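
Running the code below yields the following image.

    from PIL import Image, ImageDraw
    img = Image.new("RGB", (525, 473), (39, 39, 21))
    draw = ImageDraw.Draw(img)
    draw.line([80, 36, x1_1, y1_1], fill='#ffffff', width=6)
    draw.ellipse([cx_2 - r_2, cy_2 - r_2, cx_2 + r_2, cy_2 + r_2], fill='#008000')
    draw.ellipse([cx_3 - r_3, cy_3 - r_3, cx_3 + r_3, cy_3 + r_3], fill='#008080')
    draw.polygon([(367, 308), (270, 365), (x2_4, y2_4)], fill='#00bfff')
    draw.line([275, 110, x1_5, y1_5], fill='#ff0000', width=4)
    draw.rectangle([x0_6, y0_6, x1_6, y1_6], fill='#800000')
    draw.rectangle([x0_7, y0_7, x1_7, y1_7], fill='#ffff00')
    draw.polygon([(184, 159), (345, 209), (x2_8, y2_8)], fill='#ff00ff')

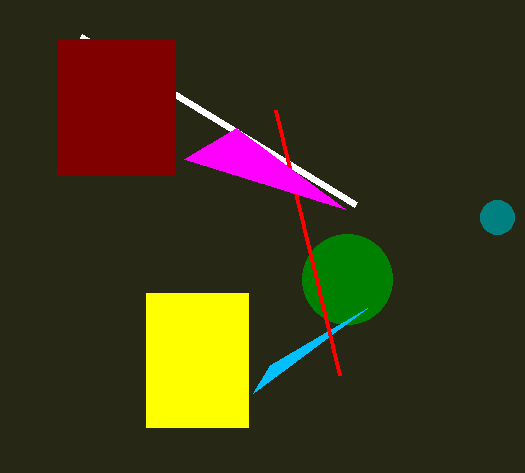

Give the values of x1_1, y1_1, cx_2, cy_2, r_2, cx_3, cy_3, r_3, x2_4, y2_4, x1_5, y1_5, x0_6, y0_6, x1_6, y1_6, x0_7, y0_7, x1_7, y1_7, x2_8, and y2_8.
x1_1 = 355; y1_1 = 204; cx_2 = 347; cy_2 = 279; r_2 = 45; cx_3 = 497; cy_3 = 217; r_3 = 17; x2_4 = 253; y2_4 = 393; x1_5 = 339; y1_5 = 375; x0_6 = 58; y0_6 = 39; x1_6 = 175; y1_6 = 174; x0_7 = 146; y0_7 = 293; x1_7 = 248; y1_7 = 427; x2_8 = 236; y2_8 = 128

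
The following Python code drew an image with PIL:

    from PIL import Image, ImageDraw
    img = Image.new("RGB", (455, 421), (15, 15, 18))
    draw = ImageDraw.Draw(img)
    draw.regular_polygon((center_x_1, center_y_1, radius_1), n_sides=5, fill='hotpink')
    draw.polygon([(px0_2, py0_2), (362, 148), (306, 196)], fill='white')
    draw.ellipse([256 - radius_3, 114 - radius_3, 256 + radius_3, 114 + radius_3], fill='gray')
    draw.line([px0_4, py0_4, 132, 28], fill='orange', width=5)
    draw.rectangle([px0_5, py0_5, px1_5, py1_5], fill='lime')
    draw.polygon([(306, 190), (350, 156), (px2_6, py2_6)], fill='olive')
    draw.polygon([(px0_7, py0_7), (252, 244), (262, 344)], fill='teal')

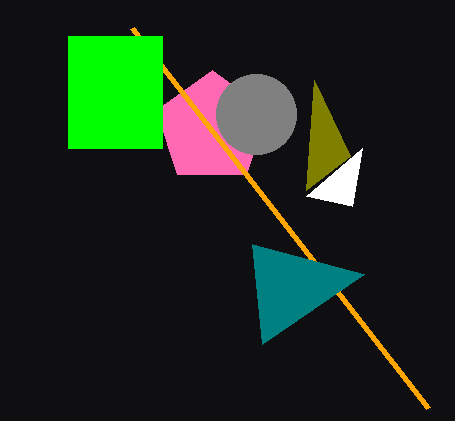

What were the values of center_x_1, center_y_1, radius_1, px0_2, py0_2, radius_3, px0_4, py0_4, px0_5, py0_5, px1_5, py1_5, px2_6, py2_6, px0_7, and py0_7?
center_x_1 = 212
center_y_1 = 128
radius_1 = 58
px0_2 = 352
py0_2 = 206
radius_3 = 40
px0_4 = 428
py0_4 = 408
px0_5 = 68
py0_5 = 36
px1_5 = 162
py1_5 = 148
px2_6 = 314
py2_6 = 80
px0_7 = 364
py0_7 = 274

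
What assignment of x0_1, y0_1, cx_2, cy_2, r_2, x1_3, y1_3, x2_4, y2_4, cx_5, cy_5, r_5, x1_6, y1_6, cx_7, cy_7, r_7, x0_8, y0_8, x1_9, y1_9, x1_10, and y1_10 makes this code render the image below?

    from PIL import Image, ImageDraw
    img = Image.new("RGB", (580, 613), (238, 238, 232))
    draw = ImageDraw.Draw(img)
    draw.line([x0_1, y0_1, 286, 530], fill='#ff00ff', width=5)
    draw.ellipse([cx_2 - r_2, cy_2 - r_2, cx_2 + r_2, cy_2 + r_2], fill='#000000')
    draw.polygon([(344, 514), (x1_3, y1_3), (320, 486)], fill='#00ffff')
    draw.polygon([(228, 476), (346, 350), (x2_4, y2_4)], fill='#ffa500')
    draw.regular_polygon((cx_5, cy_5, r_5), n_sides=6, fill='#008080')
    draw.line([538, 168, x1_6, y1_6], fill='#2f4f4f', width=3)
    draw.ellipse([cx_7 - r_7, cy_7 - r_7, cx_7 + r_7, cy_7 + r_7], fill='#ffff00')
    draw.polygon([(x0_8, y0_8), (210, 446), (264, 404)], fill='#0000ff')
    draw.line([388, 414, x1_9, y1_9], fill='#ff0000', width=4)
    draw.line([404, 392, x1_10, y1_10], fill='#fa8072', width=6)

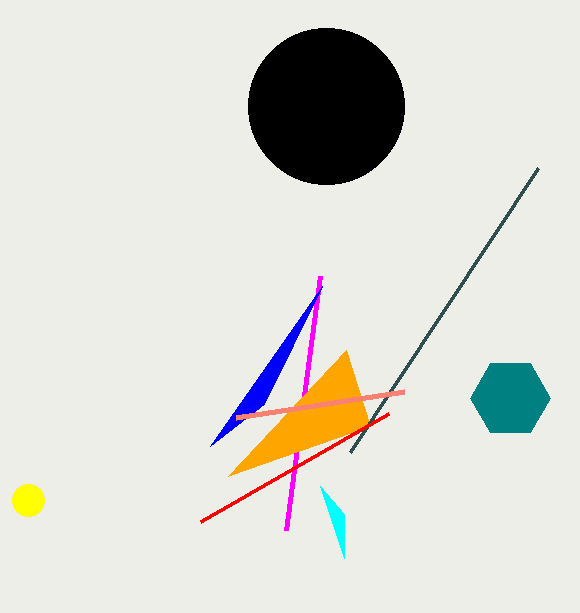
x0_1 = 320; y0_1 = 276; cx_2 = 326; cy_2 = 106; r_2 = 78; x1_3 = 344; y1_3 = 558; x2_4 = 370; y2_4 = 426; cx_5 = 510; cy_5 = 398; r_5 = 40; x1_6 = 350; y1_6 = 452; cx_7 = 28; cy_7 = 500; r_7 = 16; x0_8 = 322; y0_8 = 286; x1_9 = 200; y1_9 = 522; x1_10 = 236; y1_10 = 418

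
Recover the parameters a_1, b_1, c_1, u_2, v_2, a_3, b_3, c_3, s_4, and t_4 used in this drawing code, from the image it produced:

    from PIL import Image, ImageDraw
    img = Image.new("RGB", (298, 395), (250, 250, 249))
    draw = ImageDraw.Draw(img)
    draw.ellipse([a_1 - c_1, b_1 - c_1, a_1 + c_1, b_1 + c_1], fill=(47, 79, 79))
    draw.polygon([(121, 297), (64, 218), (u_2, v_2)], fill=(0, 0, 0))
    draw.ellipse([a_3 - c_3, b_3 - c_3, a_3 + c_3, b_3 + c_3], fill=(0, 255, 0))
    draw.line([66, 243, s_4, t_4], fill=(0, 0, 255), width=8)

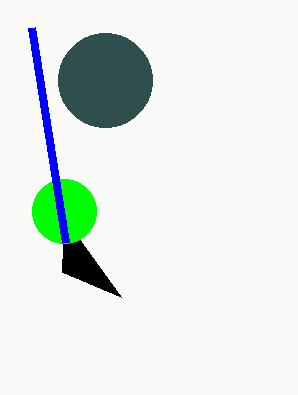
a_1 = 105; b_1 = 80; c_1 = 47; u_2 = 62; v_2 = 272; a_3 = 64; b_3 = 211; c_3 = 32; s_4 = 32; t_4 = 28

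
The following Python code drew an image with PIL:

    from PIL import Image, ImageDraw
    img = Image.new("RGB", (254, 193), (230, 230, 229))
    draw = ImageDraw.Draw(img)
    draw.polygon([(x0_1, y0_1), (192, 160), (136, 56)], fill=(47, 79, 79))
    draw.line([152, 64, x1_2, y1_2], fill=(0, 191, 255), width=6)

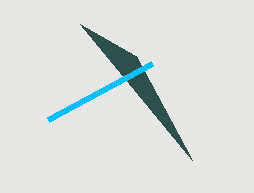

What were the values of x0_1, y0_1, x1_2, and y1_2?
x0_1 = 80
y0_1 = 24
x1_2 = 48
y1_2 = 120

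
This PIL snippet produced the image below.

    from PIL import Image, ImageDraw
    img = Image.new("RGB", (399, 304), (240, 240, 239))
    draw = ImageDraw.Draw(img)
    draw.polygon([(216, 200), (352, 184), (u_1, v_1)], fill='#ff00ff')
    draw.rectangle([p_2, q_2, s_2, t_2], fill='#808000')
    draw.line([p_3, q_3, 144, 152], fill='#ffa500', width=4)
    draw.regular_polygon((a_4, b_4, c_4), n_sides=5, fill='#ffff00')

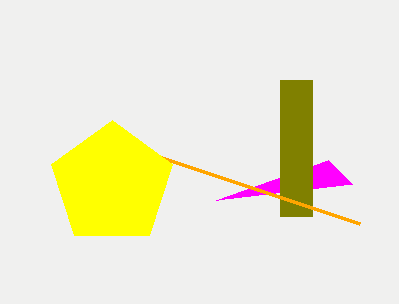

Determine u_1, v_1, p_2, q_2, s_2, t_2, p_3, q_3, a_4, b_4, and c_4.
u_1 = 328
v_1 = 160
p_2 = 280
q_2 = 80
s_2 = 312
t_2 = 216
p_3 = 360
q_3 = 224
a_4 = 112
b_4 = 184
c_4 = 64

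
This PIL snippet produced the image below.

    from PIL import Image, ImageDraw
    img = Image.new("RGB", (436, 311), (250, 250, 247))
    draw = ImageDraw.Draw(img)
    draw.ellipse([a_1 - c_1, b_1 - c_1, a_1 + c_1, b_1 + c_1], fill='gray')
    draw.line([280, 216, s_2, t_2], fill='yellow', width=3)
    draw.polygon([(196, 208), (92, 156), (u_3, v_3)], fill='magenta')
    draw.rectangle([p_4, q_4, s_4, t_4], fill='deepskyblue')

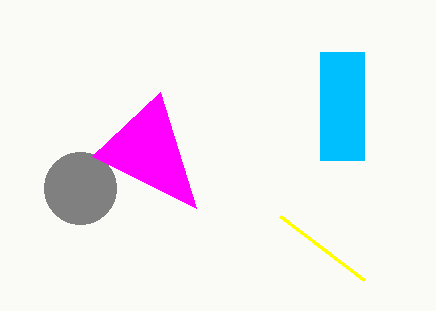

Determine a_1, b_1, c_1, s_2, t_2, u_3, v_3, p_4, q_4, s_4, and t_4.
a_1 = 80, b_1 = 188, c_1 = 36, s_2 = 364, t_2 = 280, u_3 = 160, v_3 = 92, p_4 = 320, q_4 = 52, s_4 = 364, t_4 = 160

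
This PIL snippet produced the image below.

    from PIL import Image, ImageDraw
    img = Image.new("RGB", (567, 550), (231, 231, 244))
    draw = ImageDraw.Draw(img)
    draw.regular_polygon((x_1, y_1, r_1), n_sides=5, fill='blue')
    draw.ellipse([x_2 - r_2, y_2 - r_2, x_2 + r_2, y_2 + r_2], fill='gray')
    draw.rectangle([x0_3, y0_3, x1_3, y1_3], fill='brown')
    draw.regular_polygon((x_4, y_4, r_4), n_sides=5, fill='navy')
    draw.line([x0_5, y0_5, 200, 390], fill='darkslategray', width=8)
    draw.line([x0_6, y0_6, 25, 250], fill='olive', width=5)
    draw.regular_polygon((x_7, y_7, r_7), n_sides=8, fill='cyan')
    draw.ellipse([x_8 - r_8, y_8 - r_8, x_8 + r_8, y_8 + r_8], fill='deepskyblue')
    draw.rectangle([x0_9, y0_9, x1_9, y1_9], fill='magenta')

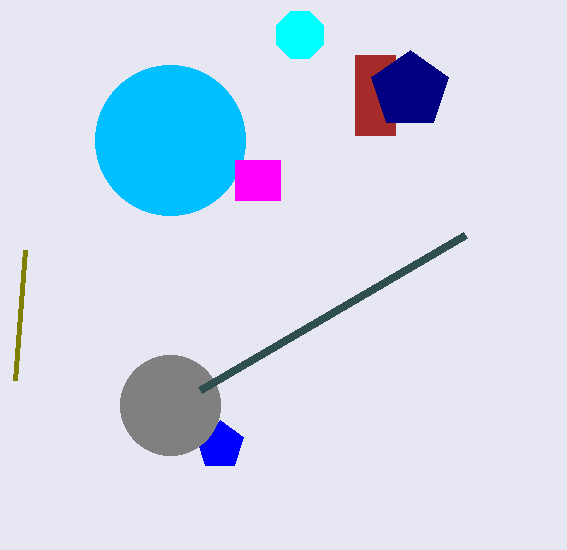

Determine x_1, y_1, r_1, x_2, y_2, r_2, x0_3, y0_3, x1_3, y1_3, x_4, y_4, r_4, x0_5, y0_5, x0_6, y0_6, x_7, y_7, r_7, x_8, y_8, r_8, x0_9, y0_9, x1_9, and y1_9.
x_1 = 220
y_1 = 445
r_1 = 25
x_2 = 170
y_2 = 405
r_2 = 50
x0_3 = 355
y0_3 = 55
x1_3 = 395
y1_3 = 135
x_4 = 410
y_4 = 90
r_4 = 40
x0_5 = 465
y0_5 = 235
x0_6 = 15
y0_6 = 380
x_7 = 300
y_7 = 35
r_7 = 25
x_8 = 170
y_8 = 140
r_8 = 75
x0_9 = 235
y0_9 = 160
x1_9 = 280
y1_9 = 200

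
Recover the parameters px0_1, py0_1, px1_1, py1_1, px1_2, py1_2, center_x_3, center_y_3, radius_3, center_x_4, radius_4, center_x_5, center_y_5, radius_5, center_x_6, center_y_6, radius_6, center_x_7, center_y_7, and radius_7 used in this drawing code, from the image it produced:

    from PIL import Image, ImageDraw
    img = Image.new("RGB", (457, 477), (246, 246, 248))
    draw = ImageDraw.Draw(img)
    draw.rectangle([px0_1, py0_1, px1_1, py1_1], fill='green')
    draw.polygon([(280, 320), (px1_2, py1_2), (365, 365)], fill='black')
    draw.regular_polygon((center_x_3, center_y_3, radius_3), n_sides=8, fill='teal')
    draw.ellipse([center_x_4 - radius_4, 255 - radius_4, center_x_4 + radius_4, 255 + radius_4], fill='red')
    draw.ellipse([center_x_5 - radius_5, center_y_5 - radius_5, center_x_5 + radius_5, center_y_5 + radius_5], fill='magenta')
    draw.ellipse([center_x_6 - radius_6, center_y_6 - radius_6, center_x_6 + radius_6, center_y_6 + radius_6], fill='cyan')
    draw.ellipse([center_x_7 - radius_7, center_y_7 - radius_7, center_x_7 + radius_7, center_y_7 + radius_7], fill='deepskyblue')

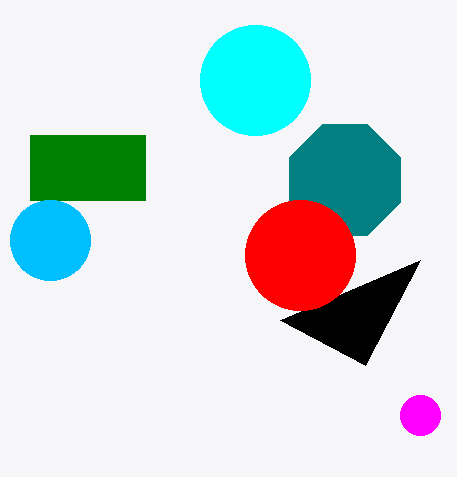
px0_1 = 30, py0_1 = 135, px1_1 = 145, py1_1 = 200, px1_2 = 420, py1_2 = 260, center_x_3 = 345, center_y_3 = 180, radius_3 = 60, center_x_4 = 300, radius_4 = 55, center_x_5 = 420, center_y_5 = 415, radius_5 = 20, center_x_6 = 255, center_y_6 = 80, radius_6 = 55, center_x_7 = 50, center_y_7 = 240, radius_7 = 40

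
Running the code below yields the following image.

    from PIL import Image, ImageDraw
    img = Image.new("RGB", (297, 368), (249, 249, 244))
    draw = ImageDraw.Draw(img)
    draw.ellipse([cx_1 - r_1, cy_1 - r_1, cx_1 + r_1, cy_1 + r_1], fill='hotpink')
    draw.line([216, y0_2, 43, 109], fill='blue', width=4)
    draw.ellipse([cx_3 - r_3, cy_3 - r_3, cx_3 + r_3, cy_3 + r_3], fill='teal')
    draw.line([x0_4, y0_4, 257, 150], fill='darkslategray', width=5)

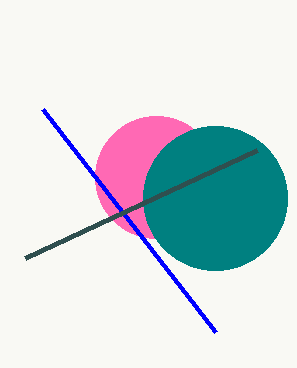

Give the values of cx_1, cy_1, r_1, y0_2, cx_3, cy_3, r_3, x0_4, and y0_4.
cx_1 = 156
cy_1 = 177
r_1 = 61
y0_2 = 332
cx_3 = 215
cy_3 = 198
r_3 = 72
x0_4 = 25
y0_4 = 258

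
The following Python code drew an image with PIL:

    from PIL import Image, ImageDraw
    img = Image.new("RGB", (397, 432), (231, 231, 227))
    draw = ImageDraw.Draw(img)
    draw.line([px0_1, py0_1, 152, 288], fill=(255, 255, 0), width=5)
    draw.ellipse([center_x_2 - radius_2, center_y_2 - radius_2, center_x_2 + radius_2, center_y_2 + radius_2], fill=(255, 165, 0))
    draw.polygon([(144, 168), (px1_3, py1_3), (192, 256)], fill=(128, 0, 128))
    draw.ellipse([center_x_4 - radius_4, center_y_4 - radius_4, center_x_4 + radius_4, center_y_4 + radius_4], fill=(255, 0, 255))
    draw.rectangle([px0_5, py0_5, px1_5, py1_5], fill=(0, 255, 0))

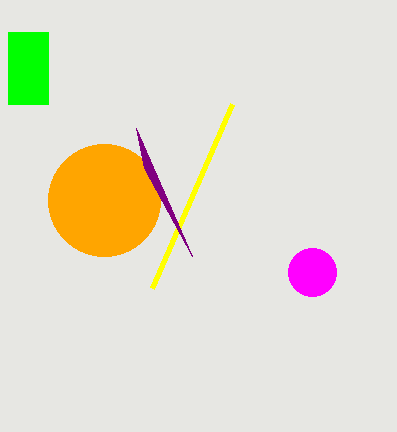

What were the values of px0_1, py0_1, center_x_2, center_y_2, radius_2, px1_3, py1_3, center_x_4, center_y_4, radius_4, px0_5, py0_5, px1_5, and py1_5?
px0_1 = 232; py0_1 = 104; center_x_2 = 104; center_y_2 = 200; radius_2 = 56; px1_3 = 136; py1_3 = 128; center_x_4 = 312; center_y_4 = 272; radius_4 = 24; px0_5 = 8; py0_5 = 32; px1_5 = 48; py1_5 = 104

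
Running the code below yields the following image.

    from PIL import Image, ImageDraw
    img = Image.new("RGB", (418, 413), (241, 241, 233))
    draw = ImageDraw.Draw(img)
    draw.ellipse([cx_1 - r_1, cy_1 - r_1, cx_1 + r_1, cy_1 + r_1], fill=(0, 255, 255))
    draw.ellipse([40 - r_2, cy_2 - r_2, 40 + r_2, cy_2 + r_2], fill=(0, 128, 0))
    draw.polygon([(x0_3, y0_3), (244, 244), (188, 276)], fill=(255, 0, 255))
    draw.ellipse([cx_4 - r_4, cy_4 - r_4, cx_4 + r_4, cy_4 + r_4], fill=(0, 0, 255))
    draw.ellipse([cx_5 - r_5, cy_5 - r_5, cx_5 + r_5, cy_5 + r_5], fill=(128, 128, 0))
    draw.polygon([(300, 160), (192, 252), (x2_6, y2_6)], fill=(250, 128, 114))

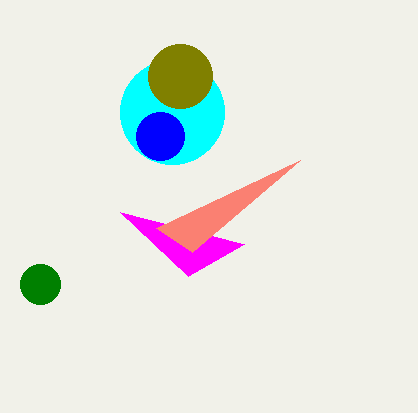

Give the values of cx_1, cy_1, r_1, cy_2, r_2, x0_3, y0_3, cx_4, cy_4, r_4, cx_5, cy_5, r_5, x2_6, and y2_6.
cx_1 = 172, cy_1 = 112, r_1 = 52, cy_2 = 284, r_2 = 20, x0_3 = 120, y0_3 = 212, cx_4 = 160, cy_4 = 136, r_4 = 24, cx_5 = 180, cy_5 = 76, r_5 = 32, x2_6 = 156, y2_6 = 228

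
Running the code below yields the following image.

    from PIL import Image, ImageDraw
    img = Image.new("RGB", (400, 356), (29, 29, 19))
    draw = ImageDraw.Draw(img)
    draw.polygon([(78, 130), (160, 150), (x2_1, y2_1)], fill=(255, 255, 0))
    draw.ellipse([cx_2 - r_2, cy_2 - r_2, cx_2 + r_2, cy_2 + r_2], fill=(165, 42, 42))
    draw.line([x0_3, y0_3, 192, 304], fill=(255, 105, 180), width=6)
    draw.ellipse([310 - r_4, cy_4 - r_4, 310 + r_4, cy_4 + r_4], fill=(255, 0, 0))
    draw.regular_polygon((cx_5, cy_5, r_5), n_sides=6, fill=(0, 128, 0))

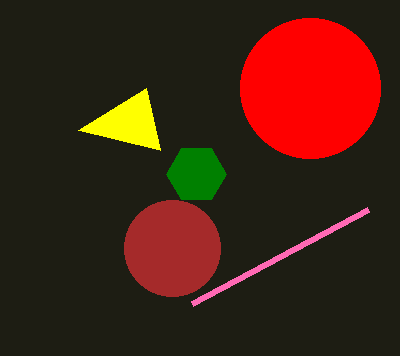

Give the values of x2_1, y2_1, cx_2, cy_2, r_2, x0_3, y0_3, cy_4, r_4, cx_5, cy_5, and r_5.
x2_1 = 146
y2_1 = 88
cx_2 = 172
cy_2 = 248
r_2 = 48
x0_3 = 368
y0_3 = 210
cy_4 = 88
r_4 = 70
cx_5 = 196
cy_5 = 174
r_5 = 30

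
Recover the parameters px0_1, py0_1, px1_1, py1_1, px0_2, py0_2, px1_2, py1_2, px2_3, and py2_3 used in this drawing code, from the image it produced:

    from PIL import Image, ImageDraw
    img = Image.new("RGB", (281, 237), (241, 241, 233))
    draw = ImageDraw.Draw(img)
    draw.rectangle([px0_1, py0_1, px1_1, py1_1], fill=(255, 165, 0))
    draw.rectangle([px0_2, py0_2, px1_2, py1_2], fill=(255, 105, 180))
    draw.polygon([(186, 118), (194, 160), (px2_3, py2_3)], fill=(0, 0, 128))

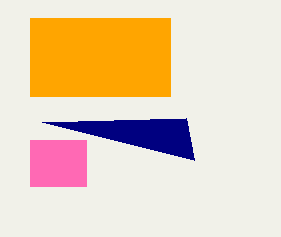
px0_1 = 30; py0_1 = 18; px1_1 = 170; py1_1 = 96; px0_2 = 30; py0_2 = 140; px1_2 = 86; py1_2 = 186; px2_3 = 42; py2_3 = 122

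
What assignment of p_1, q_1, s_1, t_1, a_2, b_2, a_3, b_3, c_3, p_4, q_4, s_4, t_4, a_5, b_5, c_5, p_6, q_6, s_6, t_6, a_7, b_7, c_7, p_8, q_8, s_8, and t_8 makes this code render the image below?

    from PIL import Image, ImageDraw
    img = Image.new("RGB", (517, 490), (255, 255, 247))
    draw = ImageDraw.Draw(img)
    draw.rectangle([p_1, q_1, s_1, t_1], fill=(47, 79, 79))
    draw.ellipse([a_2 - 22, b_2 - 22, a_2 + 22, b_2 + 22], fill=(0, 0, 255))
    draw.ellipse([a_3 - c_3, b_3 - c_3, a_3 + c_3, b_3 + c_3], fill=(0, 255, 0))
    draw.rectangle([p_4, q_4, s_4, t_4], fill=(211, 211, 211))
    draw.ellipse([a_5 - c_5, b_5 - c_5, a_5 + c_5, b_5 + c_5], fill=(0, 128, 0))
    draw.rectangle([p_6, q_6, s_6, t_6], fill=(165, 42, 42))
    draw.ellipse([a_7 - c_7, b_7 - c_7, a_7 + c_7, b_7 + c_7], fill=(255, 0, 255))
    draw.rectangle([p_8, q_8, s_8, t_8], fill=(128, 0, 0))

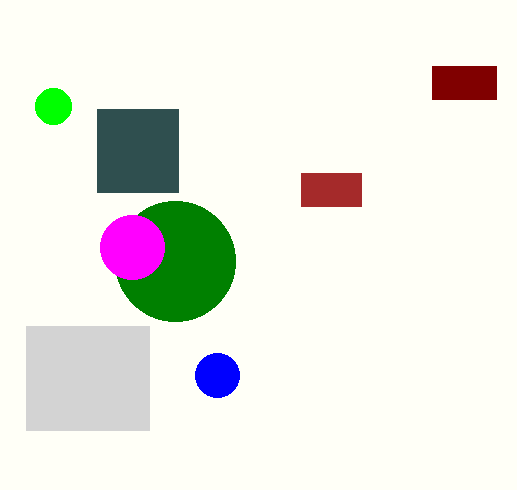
p_1 = 97, q_1 = 109, s_1 = 178, t_1 = 192, a_2 = 217, b_2 = 375, a_3 = 53, b_3 = 106, c_3 = 18, p_4 = 26, q_4 = 326, s_4 = 149, t_4 = 430, a_5 = 175, b_5 = 261, c_5 = 60, p_6 = 301, q_6 = 173, s_6 = 361, t_6 = 206, a_7 = 132, b_7 = 247, c_7 = 32, p_8 = 432, q_8 = 66, s_8 = 496, t_8 = 99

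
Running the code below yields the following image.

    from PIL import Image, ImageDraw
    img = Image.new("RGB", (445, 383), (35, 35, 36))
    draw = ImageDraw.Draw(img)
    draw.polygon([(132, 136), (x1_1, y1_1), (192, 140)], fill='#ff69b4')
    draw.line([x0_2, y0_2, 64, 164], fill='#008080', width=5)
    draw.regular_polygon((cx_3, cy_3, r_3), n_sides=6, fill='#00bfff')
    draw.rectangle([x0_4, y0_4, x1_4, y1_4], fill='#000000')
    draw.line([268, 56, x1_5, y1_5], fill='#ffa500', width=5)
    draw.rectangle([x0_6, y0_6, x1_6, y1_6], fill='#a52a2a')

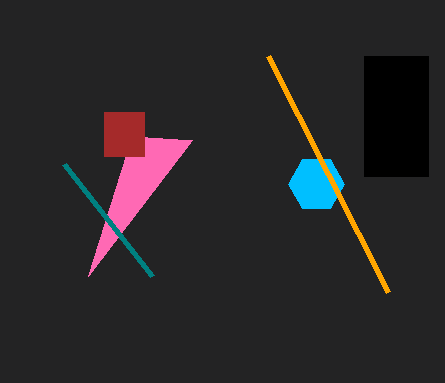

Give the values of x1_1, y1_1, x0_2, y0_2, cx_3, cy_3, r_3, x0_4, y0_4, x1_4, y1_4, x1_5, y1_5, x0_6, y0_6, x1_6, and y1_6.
x1_1 = 88, y1_1 = 276, x0_2 = 152, y0_2 = 276, cx_3 = 316, cy_3 = 184, r_3 = 28, x0_4 = 364, y0_4 = 56, x1_4 = 428, y1_4 = 176, x1_5 = 388, y1_5 = 292, x0_6 = 104, y0_6 = 112, x1_6 = 144, y1_6 = 156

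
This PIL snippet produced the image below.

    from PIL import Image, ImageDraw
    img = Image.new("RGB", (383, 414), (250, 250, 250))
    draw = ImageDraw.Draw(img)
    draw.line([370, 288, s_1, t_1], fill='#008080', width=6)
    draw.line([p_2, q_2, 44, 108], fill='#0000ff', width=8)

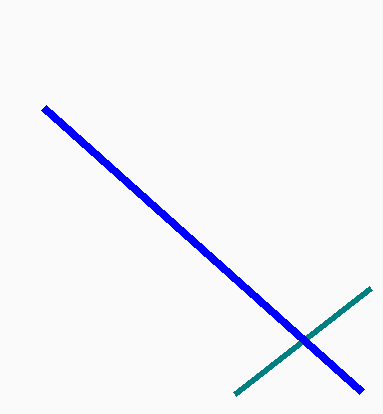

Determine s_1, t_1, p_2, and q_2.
s_1 = 234, t_1 = 394, p_2 = 362, q_2 = 392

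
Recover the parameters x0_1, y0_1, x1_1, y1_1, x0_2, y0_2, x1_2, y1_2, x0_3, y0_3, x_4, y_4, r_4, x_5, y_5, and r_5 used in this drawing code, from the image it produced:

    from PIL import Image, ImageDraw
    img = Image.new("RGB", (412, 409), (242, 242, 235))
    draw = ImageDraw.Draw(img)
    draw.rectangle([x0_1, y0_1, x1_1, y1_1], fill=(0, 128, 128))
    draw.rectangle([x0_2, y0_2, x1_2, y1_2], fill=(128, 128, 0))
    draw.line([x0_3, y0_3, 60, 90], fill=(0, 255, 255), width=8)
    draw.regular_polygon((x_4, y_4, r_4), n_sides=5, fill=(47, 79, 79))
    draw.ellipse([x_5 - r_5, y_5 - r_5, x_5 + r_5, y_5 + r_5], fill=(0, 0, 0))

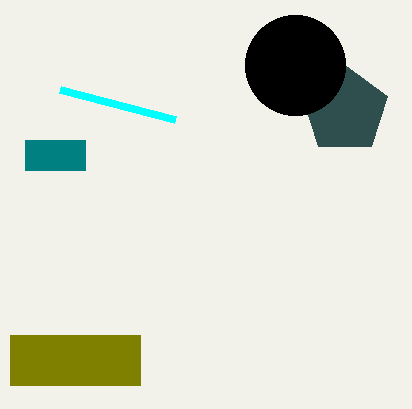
x0_1 = 25
y0_1 = 140
x1_1 = 85
y1_1 = 170
x0_2 = 10
y0_2 = 335
x1_2 = 140
y1_2 = 385
x0_3 = 175
y0_3 = 120
x_4 = 345
y_4 = 110
r_4 = 45
x_5 = 295
y_5 = 65
r_5 = 50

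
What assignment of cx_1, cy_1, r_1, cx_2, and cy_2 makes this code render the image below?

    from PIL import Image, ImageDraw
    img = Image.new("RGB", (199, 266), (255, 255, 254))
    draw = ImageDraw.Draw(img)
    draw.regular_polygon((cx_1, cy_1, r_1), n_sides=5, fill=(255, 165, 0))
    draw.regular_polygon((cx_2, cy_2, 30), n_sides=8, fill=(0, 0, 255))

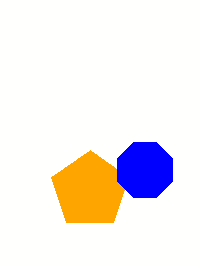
cx_1 = 90
cy_1 = 190
r_1 = 40
cx_2 = 145
cy_2 = 170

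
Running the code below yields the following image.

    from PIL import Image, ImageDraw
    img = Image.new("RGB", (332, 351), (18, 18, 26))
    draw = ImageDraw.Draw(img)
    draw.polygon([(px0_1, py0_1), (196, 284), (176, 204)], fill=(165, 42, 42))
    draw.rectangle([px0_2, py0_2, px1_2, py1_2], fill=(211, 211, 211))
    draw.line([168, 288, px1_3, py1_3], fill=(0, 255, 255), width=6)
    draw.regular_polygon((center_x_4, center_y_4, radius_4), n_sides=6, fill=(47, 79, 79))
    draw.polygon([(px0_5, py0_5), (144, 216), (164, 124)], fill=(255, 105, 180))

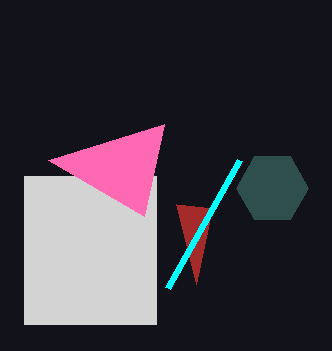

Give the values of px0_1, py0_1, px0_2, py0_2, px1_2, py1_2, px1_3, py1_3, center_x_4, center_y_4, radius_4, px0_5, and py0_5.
px0_1 = 212, py0_1 = 208, px0_2 = 24, py0_2 = 176, px1_2 = 156, py1_2 = 324, px1_3 = 240, py1_3 = 160, center_x_4 = 272, center_y_4 = 188, radius_4 = 36, px0_5 = 48, py0_5 = 160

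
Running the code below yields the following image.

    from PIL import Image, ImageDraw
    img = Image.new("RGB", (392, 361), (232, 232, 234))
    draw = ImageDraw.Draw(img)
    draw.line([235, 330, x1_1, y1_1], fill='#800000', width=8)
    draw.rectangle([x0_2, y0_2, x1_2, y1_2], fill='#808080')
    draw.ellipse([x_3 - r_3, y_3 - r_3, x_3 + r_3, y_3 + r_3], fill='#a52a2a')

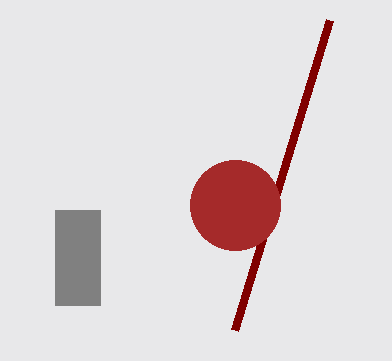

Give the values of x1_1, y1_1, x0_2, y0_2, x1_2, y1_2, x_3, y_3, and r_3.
x1_1 = 330, y1_1 = 20, x0_2 = 55, y0_2 = 210, x1_2 = 100, y1_2 = 305, x_3 = 235, y_3 = 205, r_3 = 45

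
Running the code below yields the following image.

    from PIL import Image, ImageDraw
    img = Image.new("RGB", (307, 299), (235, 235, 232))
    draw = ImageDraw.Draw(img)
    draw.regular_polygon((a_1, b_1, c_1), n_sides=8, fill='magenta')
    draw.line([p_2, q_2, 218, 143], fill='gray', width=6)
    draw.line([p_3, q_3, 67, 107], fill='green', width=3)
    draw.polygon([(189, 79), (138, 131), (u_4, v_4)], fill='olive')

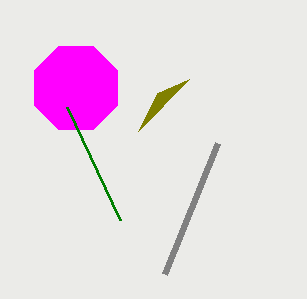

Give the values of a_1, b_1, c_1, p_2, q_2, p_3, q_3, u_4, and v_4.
a_1 = 76
b_1 = 88
c_1 = 45
p_2 = 165
q_2 = 274
p_3 = 120
q_3 = 220
u_4 = 157
v_4 = 93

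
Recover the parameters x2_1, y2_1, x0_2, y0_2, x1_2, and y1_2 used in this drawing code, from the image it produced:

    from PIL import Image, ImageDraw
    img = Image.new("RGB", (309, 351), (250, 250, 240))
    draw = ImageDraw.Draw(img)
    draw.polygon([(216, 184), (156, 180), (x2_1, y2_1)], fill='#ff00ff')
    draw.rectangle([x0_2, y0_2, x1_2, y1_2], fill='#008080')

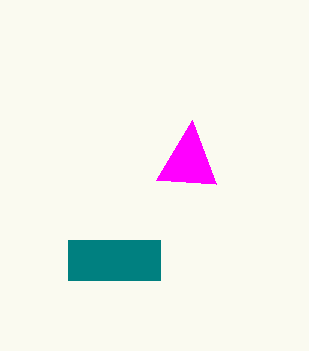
x2_1 = 192, y2_1 = 120, x0_2 = 68, y0_2 = 240, x1_2 = 160, y1_2 = 280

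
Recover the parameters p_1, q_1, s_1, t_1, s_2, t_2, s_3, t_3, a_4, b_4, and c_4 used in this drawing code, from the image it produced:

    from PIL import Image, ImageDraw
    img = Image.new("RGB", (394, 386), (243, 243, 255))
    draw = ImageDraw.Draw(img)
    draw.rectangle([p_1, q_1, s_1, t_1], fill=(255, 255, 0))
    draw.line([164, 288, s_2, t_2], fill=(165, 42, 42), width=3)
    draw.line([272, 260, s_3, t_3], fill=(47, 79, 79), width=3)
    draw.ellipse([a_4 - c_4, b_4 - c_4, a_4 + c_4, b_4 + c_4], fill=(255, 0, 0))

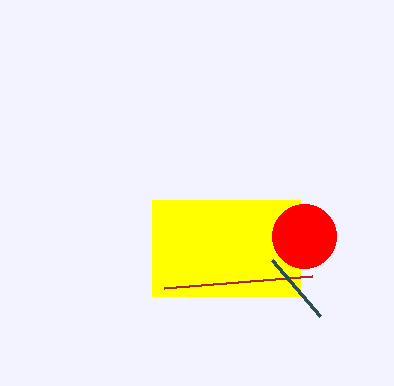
p_1 = 152
q_1 = 200
s_1 = 300
t_1 = 296
s_2 = 312
t_2 = 276
s_3 = 320
t_3 = 316
a_4 = 304
b_4 = 236
c_4 = 32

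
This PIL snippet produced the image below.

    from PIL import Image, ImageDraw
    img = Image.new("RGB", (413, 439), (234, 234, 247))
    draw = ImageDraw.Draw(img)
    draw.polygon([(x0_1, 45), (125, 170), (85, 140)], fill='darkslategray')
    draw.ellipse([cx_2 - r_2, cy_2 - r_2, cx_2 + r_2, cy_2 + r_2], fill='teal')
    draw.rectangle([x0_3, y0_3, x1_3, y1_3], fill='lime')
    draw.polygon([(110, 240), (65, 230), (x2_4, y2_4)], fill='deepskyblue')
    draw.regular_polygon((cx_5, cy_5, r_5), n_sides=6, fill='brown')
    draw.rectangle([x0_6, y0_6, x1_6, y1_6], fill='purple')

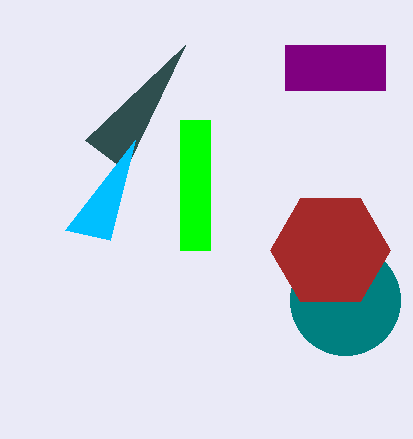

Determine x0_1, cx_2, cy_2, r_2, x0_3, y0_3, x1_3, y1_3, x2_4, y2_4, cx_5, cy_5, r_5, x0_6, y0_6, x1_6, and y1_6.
x0_1 = 185; cx_2 = 345; cy_2 = 300; r_2 = 55; x0_3 = 180; y0_3 = 120; x1_3 = 210; y1_3 = 250; x2_4 = 135; y2_4 = 140; cx_5 = 330; cy_5 = 250; r_5 = 60; x0_6 = 285; y0_6 = 45; x1_6 = 385; y1_6 = 90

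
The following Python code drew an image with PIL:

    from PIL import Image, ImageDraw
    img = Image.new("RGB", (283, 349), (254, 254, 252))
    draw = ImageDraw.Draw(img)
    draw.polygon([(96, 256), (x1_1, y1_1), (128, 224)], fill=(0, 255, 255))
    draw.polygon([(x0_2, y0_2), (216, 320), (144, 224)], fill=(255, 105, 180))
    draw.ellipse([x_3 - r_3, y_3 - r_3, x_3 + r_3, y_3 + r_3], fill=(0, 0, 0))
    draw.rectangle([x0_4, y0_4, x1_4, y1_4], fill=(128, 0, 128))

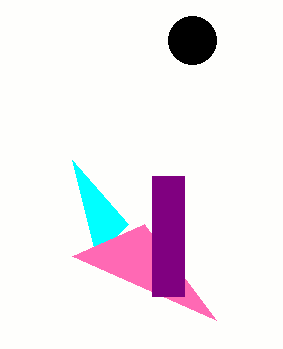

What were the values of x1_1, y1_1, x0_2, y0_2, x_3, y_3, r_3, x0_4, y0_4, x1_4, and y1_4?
x1_1 = 72, y1_1 = 160, x0_2 = 72, y0_2 = 256, x_3 = 192, y_3 = 40, r_3 = 24, x0_4 = 152, y0_4 = 176, x1_4 = 184, y1_4 = 296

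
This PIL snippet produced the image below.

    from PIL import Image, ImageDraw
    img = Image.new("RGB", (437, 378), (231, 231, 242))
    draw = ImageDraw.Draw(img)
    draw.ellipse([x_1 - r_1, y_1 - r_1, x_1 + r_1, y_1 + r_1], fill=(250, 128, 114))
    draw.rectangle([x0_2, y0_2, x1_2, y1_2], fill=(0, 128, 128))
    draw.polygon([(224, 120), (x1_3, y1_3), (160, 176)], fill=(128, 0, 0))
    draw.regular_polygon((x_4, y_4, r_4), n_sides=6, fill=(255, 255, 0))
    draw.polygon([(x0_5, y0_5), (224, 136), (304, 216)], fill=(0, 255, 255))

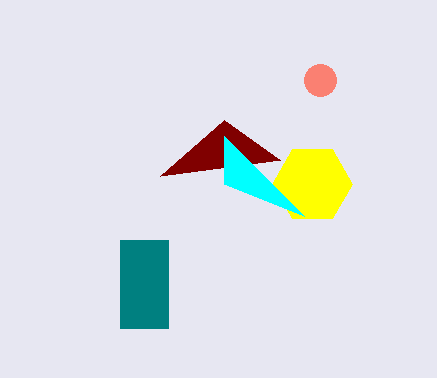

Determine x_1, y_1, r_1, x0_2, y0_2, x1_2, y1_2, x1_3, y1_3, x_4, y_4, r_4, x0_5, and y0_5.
x_1 = 320
y_1 = 80
r_1 = 16
x0_2 = 120
y0_2 = 240
x1_2 = 168
y1_2 = 328
x1_3 = 280
y1_3 = 160
x_4 = 312
y_4 = 184
r_4 = 40
x0_5 = 224
y0_5 = 184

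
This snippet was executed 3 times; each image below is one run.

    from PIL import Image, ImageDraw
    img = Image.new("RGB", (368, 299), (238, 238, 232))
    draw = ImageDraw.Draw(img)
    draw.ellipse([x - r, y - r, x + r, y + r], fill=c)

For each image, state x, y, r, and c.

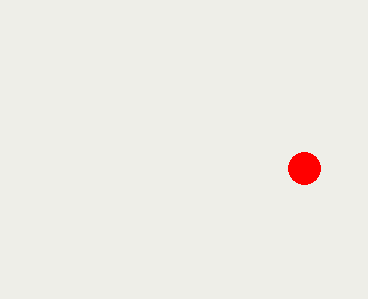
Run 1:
x = 304
y = 168
r = 16
c = 'red'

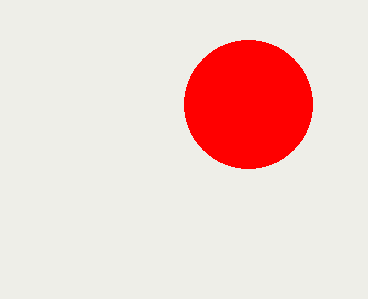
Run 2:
x = 248
y = 104
r = 64
c = 'red'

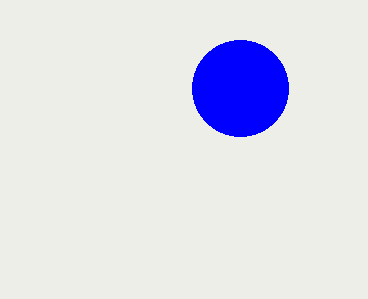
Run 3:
x = 240; y = 88; r = 48; c = 'blue'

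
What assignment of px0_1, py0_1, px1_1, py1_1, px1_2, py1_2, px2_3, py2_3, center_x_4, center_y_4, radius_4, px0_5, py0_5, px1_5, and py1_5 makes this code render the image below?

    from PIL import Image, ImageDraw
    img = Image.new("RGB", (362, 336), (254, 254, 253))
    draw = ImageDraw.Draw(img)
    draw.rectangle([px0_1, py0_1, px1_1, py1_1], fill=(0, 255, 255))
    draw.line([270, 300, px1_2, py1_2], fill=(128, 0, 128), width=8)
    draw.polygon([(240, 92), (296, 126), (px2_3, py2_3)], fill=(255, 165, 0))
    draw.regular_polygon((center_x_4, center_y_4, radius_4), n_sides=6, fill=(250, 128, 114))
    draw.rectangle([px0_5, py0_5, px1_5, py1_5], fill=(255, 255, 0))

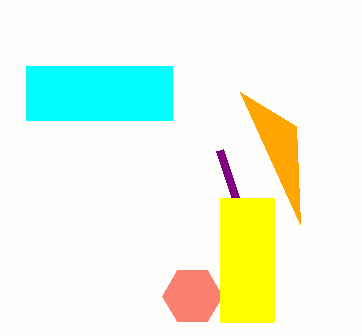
px0_1 = 26, py0_1 = 66, px1_1 = 172, py1_1 = 120, px1_2 = 220, py1_2 = 150, px2_3 = 300, py2_3 = 224, center_x_4 = 192, center_y_4 = 296, radius_4 = 30, px0_5 = 220, py0_5 = 198, px1_5 = 274, py1_5 = 322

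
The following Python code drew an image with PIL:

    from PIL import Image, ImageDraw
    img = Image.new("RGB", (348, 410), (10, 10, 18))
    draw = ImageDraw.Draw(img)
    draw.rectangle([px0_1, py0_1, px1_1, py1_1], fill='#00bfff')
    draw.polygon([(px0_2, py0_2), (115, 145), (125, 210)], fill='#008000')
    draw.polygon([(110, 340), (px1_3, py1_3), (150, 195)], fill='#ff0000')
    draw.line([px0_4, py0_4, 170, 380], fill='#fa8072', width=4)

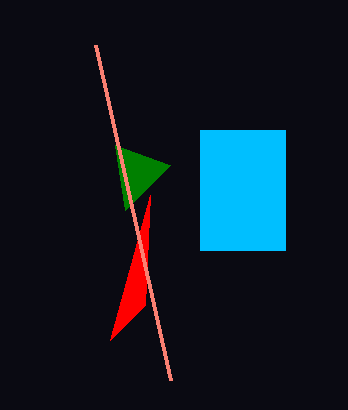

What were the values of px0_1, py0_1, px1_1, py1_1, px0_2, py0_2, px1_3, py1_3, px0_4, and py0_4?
px0_1 = 200
py0_1 = 130
px1_1 = 285
py1_1 = 250
px0_2 = 170
py0_2 = 165
px1_3 = 145
py1_3 = 305
px0_4 = 95
py0_4 = 45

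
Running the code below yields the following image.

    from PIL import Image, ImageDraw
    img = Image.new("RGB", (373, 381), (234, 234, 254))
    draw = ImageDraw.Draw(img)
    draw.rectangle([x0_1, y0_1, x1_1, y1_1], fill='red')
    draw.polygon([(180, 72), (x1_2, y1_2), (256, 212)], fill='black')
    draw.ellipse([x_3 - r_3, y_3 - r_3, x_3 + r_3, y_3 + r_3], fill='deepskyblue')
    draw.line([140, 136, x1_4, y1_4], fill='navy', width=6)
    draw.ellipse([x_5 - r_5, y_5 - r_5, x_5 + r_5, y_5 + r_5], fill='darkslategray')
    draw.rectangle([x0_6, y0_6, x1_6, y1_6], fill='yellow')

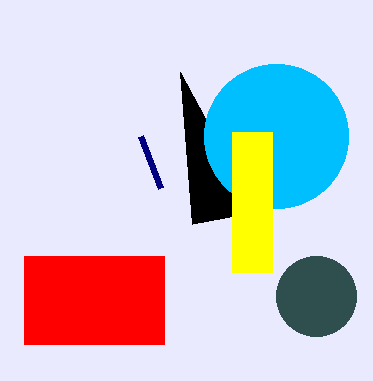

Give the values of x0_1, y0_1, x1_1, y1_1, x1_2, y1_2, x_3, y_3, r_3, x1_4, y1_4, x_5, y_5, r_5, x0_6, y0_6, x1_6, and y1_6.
x0_1 = 24
y0_1 = 256
x1_1 = 164
y1_1 = 344
x1_2 = 192
y1_2 = 224
x_3 = 276
y_3 = 136
r_3 = 72
x1_4 = 160
y1_4 = 188
x_5 = 316
y_5 = 296
r_5 = 40
x0_6 = 232
y0_6 = 132
x1_6 = 272
y1_6 = 272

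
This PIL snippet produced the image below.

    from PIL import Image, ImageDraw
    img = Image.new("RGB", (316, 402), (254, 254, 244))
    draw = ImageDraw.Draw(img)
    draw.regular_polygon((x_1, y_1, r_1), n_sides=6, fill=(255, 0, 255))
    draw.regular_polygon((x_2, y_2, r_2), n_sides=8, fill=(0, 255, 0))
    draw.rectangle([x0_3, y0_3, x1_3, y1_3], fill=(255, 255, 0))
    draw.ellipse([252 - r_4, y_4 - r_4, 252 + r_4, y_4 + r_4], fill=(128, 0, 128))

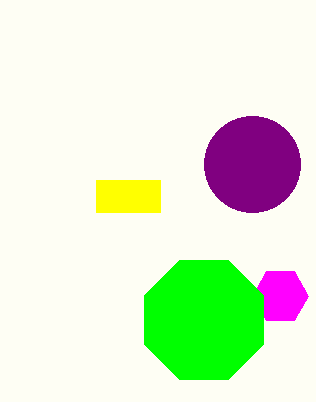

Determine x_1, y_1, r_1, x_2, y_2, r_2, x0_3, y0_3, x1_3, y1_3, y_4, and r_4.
x_1 = 280; y_1 = 296; r_1 = 28; x_2 = 204; y_2 = 320; r_2 = 64; x0_3 = 96; y0_3 = 180; x1_3 = 160; y1_3 = 212; y_4 = 164; r_4 = 48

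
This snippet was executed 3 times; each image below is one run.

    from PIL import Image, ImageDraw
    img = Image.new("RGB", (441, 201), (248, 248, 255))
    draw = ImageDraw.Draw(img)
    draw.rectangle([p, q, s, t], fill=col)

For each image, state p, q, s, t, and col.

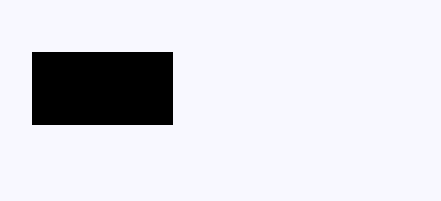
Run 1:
p = 32
q = 52
s = 172
t = 124
col = 'black'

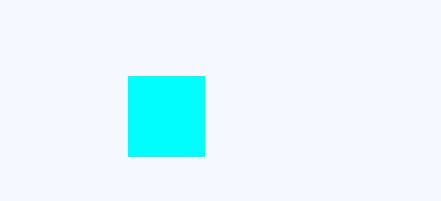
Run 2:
p = 128, q = 76, s = 204, t = 156, col = 'cyan'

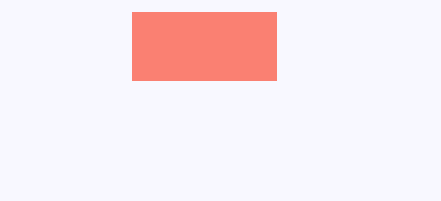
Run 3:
p = 132
q = 12
s = 276
t = 80
col = 'salmon'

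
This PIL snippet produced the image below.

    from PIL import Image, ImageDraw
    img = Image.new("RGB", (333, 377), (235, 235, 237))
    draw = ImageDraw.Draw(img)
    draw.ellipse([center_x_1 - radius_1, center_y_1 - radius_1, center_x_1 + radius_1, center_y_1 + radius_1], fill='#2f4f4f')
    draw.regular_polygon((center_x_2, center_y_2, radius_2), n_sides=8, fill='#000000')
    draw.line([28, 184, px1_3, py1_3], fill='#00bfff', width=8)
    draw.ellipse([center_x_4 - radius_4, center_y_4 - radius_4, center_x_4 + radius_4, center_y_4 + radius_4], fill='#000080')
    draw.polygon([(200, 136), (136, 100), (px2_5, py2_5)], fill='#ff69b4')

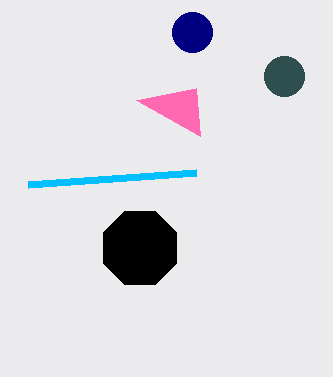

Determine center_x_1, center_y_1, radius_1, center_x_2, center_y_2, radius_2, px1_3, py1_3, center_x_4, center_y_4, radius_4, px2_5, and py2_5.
center_x_1 = 284
center_y_1 = 76
radius_1 = 20
center_x_2 = 140
center_y_2 = 248
radius_2 = 40
px1_3 = 196
py1_3 = 172
center_x_4 = 192
center_y_4 = 32
radius_4 = 20
px2_5 = 196
py2_5 = 88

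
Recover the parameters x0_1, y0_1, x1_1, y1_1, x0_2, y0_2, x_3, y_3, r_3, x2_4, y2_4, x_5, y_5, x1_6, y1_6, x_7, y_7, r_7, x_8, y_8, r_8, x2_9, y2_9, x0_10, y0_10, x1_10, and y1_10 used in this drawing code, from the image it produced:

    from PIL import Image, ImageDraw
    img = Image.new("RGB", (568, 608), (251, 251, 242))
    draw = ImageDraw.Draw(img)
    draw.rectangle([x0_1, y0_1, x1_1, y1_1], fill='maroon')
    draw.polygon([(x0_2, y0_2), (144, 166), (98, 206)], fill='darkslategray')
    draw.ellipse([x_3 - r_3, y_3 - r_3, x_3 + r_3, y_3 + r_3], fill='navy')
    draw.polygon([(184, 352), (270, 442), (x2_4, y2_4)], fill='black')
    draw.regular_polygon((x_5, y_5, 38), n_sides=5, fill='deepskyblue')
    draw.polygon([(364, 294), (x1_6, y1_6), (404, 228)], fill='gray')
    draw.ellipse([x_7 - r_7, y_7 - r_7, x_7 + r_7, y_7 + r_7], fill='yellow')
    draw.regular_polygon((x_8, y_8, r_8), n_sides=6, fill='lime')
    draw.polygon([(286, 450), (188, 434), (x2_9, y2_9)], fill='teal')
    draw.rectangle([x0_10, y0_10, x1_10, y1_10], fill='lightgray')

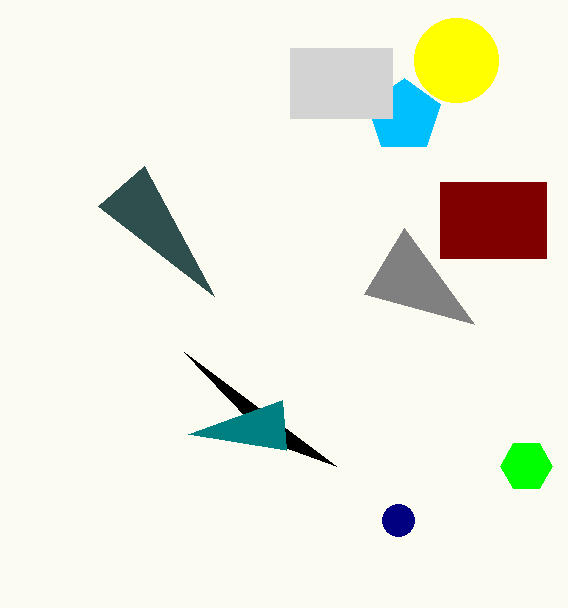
x0_1 = 440; y0_1 = 182; x1_1 = 546; y1_1 = 258; x0_2 = 214; y0_2 = 296; x_3 = 398; y_3 = 520; r_3 = 16; x2_4 = 336; y2_4 = 466; x_5 = 404; y_5 = 116; x1_6 = 474; y1_6 = 324; x_7 = 456; y_7 = 60; r_7 = 42; x_8 = 526; y_8 = 466; r_8 = 26; x2_9 = 282; y2_9 = 400; x0_10 = 290; y0_10 = 48; x1_10 = 392; y1_10 = 118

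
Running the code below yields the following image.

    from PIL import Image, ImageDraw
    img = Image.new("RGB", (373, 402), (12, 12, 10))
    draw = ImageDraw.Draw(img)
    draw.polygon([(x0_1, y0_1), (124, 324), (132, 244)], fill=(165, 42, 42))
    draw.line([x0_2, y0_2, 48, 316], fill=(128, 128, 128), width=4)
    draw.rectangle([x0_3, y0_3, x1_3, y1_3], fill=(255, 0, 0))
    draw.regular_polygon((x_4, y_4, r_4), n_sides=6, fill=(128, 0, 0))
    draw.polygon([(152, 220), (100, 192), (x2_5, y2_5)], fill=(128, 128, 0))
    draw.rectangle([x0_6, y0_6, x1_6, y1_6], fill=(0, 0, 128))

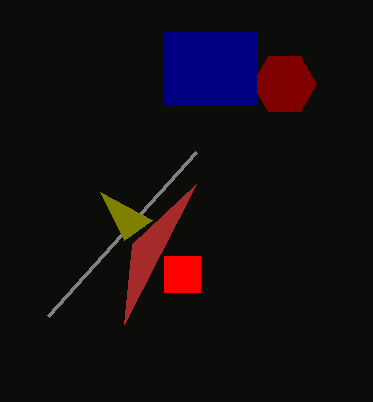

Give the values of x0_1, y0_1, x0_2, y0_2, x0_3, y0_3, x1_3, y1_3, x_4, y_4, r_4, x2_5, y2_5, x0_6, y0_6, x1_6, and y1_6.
x0_1 = 196; y0_1 = 184; x0_2 = 196; y0_2 = 152; x0_3 = 164; y0_3 = 256; x1_3 = 200; y1_3 = 292; x_4 = 284; y_4 = 84; r_4 = 32; x2_5 = 124; y2_5 = 240; x0_6 = 164; y0_6 = 32; x1_6 = 256; y1_6 = 104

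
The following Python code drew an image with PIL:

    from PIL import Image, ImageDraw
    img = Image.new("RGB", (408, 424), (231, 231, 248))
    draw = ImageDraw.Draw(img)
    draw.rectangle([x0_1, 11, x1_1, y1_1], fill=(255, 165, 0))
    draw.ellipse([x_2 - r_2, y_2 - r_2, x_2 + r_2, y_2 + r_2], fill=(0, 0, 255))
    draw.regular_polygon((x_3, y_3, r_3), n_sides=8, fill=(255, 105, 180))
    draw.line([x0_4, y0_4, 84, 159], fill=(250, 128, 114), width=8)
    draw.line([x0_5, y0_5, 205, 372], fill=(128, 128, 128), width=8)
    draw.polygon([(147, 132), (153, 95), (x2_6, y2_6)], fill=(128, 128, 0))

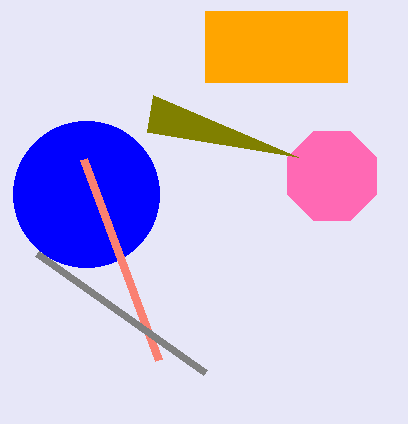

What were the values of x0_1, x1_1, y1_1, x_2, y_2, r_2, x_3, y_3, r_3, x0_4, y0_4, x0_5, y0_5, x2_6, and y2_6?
x0_1 = 205
x1_1 = 347
y1_1 = 82
x_2 = 86
y_2 = 194
r_2 = 73
x_3 = 332
y_3 = 176
r_3 = 48
x0_4 = 159
y0_4 = 360
x0_5 = 37
y0_5 = 253
x2_6 = 298
y2_6 = 157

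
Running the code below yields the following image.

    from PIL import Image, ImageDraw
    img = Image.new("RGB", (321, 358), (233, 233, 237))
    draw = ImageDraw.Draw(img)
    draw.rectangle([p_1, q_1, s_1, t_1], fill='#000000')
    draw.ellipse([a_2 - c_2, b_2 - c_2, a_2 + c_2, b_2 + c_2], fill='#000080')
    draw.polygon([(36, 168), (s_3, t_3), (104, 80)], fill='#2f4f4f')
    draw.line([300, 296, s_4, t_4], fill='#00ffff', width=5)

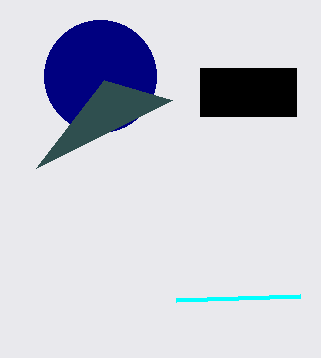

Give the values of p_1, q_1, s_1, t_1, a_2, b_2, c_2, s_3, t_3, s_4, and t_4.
p_1 = 200; q_1 = 68; s_1 = 296; t_1 = 116; a_2 = 100; b_2 = 76; c_2 = 56; s_3 = 172; t_3 = 100; s_4 = 176; t_4 = 300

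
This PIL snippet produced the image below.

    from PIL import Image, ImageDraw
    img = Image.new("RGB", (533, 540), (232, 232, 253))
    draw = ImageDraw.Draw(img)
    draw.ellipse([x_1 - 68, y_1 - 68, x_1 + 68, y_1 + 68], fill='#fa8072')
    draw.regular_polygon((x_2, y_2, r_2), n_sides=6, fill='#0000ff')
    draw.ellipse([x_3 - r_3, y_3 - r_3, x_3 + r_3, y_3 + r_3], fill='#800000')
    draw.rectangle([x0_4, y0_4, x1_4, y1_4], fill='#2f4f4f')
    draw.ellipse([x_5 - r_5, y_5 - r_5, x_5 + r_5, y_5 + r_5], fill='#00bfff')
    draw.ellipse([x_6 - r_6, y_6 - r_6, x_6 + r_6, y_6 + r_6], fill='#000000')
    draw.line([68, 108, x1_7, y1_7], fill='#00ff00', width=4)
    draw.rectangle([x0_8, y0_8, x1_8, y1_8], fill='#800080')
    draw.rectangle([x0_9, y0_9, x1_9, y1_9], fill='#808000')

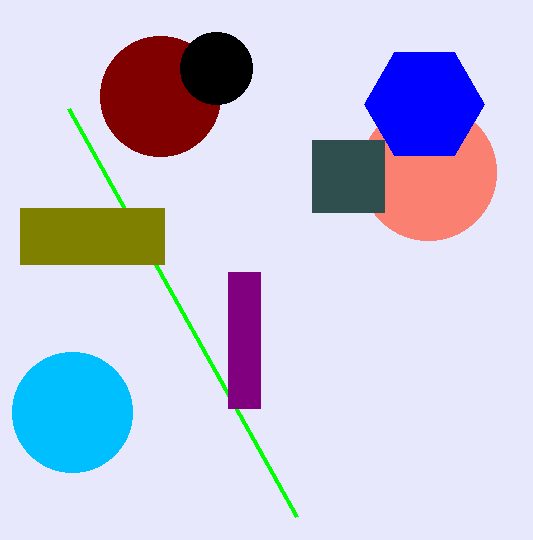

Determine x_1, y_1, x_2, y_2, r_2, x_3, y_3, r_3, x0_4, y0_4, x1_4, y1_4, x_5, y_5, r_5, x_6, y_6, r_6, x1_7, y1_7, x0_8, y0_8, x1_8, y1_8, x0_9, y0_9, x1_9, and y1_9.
x_1 = 428
y_1 = 172
x_2 = 424
y_2 = 104
r_2 = 60
x_3 = 160
y_3 = 96
r_3 = 60
x0_4 = 312
y0_4 = 140
x1_4 = 384
y1_4 = 212
x_5 = 72
y_5 = 412
r_5 = 60
x_6 = 216
y_6 = 68
r_6 = 36
x1_7 = 296
y1_7 = 516
x0_8 = 228
y0_8 = 272
x1_8 = 260
y1_8 = 408
x0_9 = 20
y0_9 = 208
x1_9 = 164
y1_9 = 264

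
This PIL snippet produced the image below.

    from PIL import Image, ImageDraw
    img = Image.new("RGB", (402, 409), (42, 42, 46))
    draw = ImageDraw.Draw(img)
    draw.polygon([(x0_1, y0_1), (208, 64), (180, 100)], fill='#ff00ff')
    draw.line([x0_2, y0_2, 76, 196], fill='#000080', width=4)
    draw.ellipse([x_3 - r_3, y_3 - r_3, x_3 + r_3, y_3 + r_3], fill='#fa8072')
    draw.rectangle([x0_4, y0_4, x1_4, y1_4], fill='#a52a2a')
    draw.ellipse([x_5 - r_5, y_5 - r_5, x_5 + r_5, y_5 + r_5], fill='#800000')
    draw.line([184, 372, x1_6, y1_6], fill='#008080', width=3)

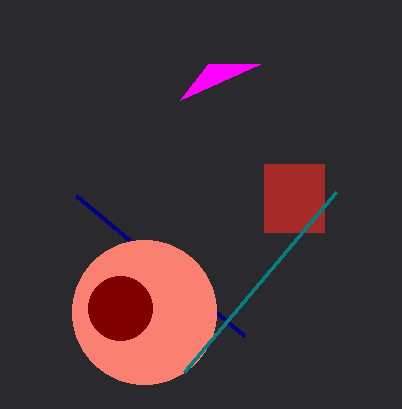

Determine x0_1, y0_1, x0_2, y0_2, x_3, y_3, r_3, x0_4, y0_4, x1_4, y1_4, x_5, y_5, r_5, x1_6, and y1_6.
x0_1 = 260, y0_1 = 64, x0_2 = 244, y0_2 = 336, x_3 = 144, y_3 = 312, r_3 = 72, x0_4 = 264, y0_4 = 164, x1_4 = 324, y1_4 = 232, x_5 = 120, y_5 = 308, r_5 = 32, x1_6 = 336, y1_6 = 192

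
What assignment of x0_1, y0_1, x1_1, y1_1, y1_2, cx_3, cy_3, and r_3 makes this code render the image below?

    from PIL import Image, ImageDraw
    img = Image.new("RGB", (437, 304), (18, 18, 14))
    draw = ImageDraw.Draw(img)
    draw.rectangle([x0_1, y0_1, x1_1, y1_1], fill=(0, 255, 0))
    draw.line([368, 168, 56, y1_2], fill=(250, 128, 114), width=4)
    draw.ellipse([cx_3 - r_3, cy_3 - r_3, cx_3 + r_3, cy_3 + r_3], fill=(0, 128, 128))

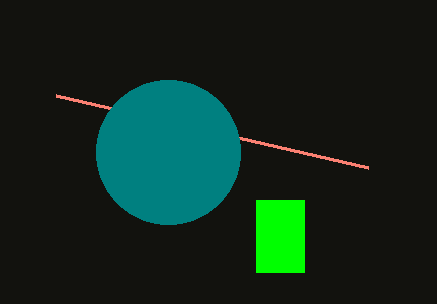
x0_1 = 256, y0_1 = 200, x1_1 = 304, y1_1 = 272, y1_2 = 96, cx_3 = 168, cy_3 = 152, r_3 = 72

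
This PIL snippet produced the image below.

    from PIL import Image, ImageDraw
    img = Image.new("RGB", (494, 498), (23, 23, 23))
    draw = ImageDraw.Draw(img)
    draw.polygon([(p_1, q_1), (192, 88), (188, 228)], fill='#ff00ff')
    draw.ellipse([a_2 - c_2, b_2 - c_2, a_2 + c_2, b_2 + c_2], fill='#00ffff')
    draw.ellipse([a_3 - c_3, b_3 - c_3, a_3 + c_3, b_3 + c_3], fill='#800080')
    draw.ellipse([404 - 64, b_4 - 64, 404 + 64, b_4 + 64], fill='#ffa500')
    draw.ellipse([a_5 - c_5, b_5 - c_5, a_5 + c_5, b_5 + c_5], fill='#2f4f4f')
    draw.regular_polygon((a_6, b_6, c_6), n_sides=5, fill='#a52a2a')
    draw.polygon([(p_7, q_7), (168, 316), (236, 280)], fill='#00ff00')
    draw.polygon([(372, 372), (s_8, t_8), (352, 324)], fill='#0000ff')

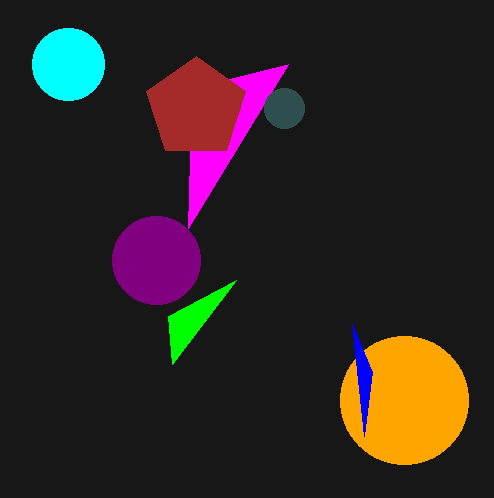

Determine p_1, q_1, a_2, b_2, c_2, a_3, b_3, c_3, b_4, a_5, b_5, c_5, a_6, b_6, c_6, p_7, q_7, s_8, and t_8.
p_1 = 288, q_1 = 64, a_2 = 68, b_2 = 64, c_2 = 36, a_3 = 156, b_3 = 260, c_3 = 44, b_4 = 400, a_5 = 284, b_5 = 108, c_5 = 20, a_6 = 196, b_6 = 108, c_6 = 52, p_7 = 172, q_7 = 364, s_8 = 364, t_8 = 436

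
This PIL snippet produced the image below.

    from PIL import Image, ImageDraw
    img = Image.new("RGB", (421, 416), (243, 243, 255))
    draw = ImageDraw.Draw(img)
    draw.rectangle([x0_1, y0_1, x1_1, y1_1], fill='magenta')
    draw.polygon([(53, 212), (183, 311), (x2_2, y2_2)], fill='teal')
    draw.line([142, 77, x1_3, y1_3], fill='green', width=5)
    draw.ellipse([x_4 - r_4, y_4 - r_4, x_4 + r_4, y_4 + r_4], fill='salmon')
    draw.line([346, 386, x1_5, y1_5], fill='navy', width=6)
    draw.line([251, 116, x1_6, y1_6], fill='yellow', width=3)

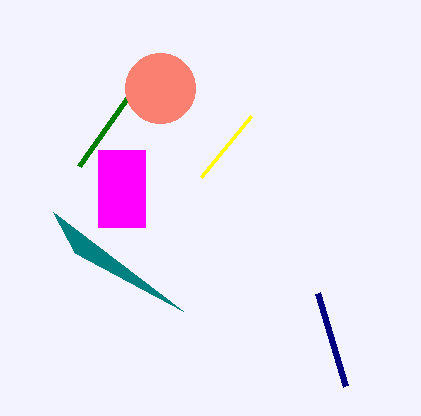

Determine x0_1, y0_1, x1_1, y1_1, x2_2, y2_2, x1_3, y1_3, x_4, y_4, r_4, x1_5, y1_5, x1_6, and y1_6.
x0_1 = 98, y0_1 = 150, x1_1 = 145, y1_1 = 227, x2_2 = 75, y2_2 = 253, x1_3 = 79, y1_3 = 166, x_4 = 160, y_4 = 88, r_4 = 35, x1_5 = 318, y1_5 = 293, x1_6 = 201, y1_6 = 177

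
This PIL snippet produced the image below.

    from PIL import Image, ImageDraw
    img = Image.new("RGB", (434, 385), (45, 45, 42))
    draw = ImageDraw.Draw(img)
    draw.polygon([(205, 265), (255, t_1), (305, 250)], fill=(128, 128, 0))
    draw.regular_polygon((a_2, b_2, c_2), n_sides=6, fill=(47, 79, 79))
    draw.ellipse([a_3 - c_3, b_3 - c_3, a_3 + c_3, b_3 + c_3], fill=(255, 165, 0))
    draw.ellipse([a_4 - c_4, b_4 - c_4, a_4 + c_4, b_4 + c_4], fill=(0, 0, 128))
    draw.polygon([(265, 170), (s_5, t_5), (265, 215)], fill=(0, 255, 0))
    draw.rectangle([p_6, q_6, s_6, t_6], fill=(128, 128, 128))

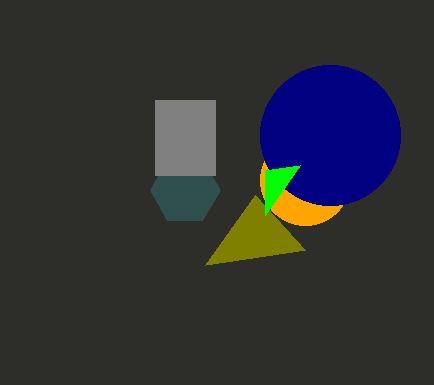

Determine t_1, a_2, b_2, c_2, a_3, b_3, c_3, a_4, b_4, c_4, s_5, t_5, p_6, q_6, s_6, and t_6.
t_1 = 195, a_2 = 185, b_2 = 190, c_2 = 35, a_3 = 305, b_3 = 180, c_3 = 45, a_4 = 330, b_4 = 135, c_4 = 70, s_5 = 300, t_5 = 165, p_6 = 155, q_6 = 100, s_6 = 215, t_6 = 175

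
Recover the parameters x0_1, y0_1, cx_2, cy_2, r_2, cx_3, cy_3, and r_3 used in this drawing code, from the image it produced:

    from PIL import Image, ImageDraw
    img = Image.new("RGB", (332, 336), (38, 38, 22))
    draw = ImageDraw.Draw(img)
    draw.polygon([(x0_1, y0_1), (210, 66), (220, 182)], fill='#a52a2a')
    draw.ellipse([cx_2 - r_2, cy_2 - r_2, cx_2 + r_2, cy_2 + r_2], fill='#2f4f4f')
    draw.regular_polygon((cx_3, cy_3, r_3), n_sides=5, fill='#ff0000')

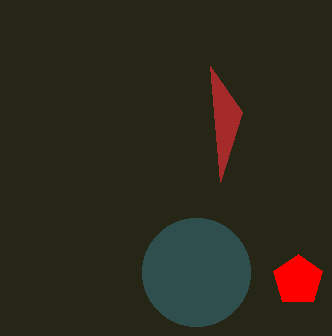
x0_1 = 242, y0_1 = 112, cx_2 = 196, cy_2 = 272, r_2 = 54, cx_3 = 298, cy_3 = 280, r_3 = 26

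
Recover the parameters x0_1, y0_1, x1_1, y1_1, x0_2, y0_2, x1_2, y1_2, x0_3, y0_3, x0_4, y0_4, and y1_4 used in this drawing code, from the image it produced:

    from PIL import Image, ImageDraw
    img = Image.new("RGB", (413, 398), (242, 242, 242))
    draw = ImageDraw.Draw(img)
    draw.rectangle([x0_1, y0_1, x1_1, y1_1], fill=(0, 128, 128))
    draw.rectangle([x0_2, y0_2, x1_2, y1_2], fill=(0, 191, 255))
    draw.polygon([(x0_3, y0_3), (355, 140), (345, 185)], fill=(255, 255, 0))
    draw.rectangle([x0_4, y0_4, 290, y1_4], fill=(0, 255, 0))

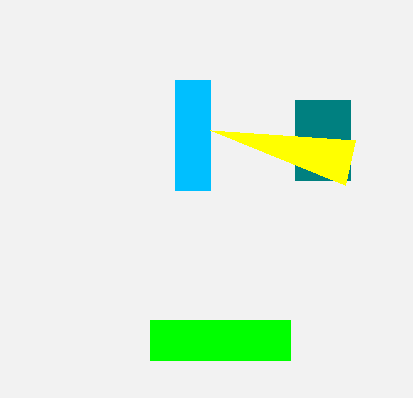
x0_1 = 295, y0_1 = 100, x1_1 = 350, y1_1 = 180, x0_2 = 175, y0_2 = 80, x1_2 = 210, y1_2 = 190, x0_3 = 210, y0_3 = 130, x0_4 = 150, y0_4 = 320, y1_4 = 360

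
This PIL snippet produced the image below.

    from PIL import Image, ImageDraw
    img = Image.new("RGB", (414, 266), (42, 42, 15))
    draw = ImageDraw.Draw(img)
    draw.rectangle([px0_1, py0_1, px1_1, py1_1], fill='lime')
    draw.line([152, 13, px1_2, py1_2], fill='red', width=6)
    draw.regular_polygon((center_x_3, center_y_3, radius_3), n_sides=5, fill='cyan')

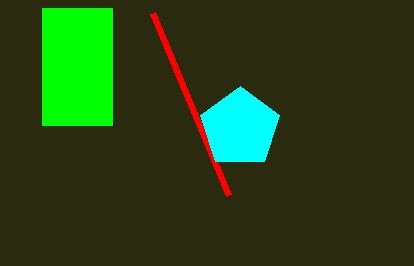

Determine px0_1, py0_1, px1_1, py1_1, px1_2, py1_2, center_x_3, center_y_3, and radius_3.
px0_1 = 42
py0_1 = 8
px1_1 = 112
py1_1 = 125
px1_2 = 228
py1_2 = 195
center_x_3 = 240
center_y_3 = 128
radius_3 = 42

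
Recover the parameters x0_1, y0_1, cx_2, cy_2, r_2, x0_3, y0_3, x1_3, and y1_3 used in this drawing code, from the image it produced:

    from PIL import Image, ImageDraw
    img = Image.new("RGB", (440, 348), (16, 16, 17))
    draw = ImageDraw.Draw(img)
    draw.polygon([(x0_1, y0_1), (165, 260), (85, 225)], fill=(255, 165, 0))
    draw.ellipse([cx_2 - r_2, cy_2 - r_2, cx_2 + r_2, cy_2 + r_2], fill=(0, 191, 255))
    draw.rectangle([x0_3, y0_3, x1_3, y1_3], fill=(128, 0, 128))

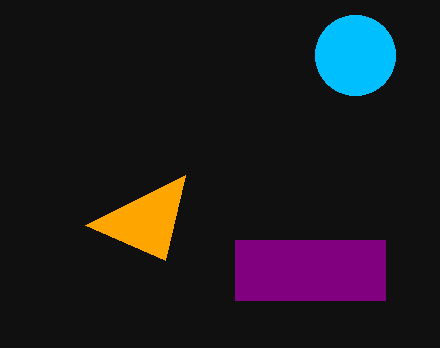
x0_1 = 185
y0_1 = 175
cx_2 = 355
cy_2 = 55
r_2 = 40
x0_3 = 235
y0_3 = 240
x1_3 = 385
y1_3 = 300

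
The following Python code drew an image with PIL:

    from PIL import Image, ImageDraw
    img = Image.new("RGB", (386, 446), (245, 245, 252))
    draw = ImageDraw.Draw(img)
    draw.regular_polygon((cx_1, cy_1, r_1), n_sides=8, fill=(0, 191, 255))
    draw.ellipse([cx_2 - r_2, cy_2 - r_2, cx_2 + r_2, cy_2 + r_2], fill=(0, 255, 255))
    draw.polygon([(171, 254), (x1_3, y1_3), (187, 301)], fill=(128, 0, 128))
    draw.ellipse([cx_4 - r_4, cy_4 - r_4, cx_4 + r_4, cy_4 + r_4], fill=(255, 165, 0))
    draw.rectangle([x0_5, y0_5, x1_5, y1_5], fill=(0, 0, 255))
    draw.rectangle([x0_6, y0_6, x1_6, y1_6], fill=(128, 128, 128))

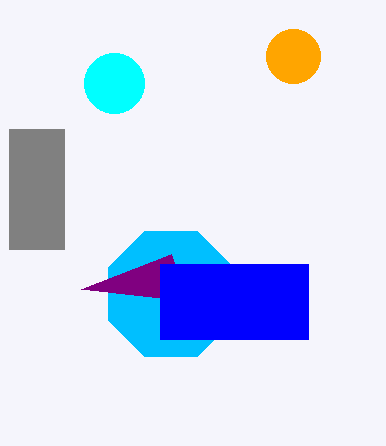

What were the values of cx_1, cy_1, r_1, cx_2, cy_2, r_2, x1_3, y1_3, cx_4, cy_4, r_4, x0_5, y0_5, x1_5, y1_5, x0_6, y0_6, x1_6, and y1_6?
cx_1 = 171
cy_1 = 294
r_1 = 68
cx_2 = 114
cy_2 = 83
r_2 = 30
x1_3 = 81
y1_3 = 289
cx_4 = 293
cy_4 = 56
r_4 = 27
x0_5 = 160
y0_5 = 264
x1_5 = 308
y1_5 = 339
x0_6 = 9
y0_6 = 129
x1_6 = 64
y1_6 = 249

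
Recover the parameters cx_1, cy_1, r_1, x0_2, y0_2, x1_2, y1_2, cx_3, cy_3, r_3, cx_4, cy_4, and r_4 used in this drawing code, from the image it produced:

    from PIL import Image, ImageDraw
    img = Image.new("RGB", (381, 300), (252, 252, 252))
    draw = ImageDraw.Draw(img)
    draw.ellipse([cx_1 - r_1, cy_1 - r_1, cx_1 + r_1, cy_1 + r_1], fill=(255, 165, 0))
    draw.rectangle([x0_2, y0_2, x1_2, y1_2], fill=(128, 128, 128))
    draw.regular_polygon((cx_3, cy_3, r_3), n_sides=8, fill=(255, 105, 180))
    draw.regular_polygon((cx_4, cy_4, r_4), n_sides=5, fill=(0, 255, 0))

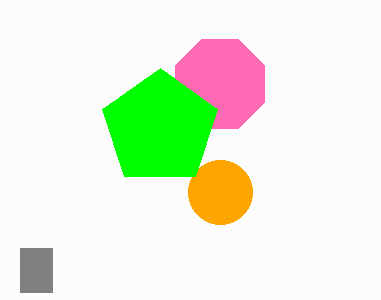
cx_1 = 220; cy_1 = 192; r_1 = 32; x0_2 = 20; y0_2 = 248; x1_2 = 52; y1_2 = 292; cx_3 = 220; cy_3 = 84; r_3 = 48; cx_4 = 160; cy_4 = 128; r_4 = 60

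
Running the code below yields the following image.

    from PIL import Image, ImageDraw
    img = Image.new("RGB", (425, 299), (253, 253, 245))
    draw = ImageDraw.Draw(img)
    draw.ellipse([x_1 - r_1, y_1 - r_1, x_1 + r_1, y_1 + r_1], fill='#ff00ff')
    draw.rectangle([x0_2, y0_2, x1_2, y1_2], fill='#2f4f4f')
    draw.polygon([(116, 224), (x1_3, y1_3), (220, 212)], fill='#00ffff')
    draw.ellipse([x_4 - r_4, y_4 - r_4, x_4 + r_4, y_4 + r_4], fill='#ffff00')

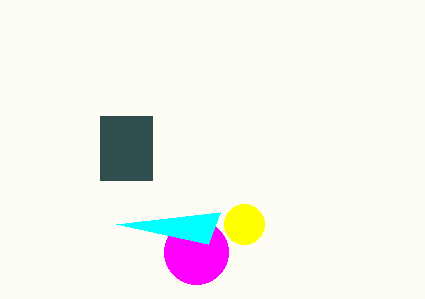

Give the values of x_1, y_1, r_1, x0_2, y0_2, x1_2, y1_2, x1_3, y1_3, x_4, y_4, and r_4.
x_1 = 196
y_1 = 252
r_1 = 32
x0_2 = 100
y0_2 = 116
x1_2 = 152
y1_2 = 180
x1_3 = 208
y1_3 = 244
x_4 = 244
y_4 = 224
r_4 = 20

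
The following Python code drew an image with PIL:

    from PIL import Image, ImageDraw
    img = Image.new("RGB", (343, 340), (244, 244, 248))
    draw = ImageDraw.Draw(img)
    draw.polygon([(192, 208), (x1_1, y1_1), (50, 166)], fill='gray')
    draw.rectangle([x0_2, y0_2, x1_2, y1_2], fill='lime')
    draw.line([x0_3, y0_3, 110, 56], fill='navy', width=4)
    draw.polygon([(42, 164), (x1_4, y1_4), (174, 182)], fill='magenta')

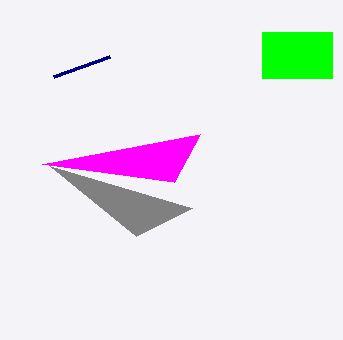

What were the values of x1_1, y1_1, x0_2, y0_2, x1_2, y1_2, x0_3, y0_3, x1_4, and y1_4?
x1_1 = 136
y1_1 = 236
x0_2 = 262
y0_2 = 32
x1_2 = 332
y1_2 = 78
x0_3 = 54
y0_3 = 76
x1_4 = 200
y1_4 = 134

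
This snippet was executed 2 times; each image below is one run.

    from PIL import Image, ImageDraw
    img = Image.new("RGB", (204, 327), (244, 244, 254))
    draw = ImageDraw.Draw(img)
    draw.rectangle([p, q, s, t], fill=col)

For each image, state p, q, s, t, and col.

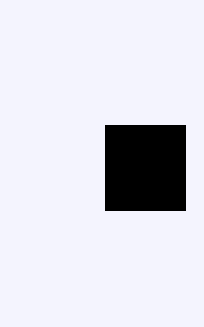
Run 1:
p = 105, q = 125, s = 185, t = 210, col = 'black'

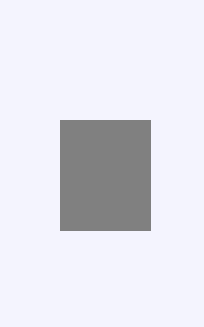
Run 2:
p = 60; q = 120; s = 150; t = 230; col = 'gray'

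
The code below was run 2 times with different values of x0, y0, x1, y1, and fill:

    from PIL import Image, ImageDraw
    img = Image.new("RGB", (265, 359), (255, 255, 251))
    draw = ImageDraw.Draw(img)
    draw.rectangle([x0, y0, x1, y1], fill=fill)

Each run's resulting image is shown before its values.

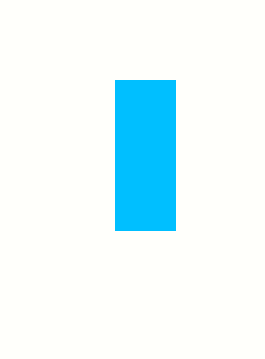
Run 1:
x0 = 115
y0 = 80
x1 = 175
y1 = 230
fill = 'deepskyblue'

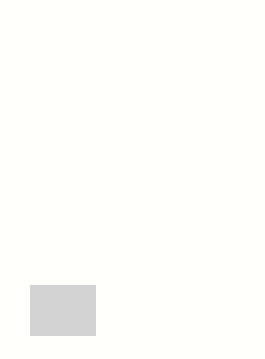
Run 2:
x0 = 30, y0 = 285, x1 = 95, y1 = 335, fill = 'lightgray'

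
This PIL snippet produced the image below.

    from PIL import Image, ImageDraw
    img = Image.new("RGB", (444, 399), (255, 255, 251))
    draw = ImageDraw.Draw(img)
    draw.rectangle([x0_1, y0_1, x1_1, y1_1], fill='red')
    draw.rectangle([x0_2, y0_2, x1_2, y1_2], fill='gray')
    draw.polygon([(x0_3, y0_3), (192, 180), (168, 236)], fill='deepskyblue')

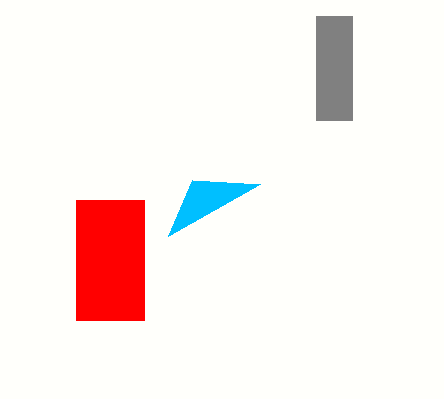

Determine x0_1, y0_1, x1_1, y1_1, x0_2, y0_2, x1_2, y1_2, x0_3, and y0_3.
x0_1 = 76, y0_1 = 200, x1_1 = 144, y1_1 = 320, x0_2 = 316, y0_2 = 16, x1_2 = 352, y1_2 = 120, x0_3 = 260, y0_3 = 184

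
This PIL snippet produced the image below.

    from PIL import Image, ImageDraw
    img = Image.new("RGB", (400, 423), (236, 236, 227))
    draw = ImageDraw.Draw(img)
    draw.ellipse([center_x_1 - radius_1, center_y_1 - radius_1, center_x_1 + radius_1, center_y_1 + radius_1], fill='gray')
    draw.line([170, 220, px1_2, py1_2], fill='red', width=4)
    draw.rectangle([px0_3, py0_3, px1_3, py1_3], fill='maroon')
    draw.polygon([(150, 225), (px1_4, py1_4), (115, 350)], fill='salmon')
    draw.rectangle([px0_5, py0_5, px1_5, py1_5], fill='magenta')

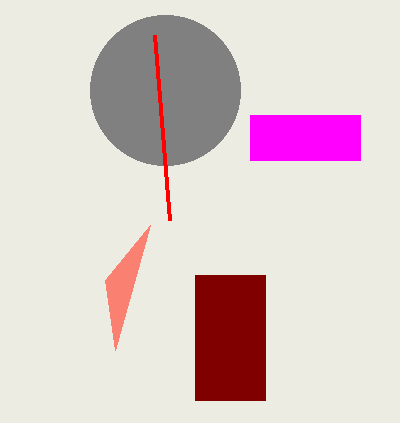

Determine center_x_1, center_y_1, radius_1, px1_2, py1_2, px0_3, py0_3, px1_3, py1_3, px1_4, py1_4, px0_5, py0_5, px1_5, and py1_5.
center_x_1 = 165, center_y_1 = 90, radius_1 = 75, px1_2 = 155, py1_2 = 35, px0_3 = 195, py0_3 = 275, px1_3 = 265, py1_3 = 400, px1_4 = 105, py1_4 = 280, px0_5 = 250, py0_5 = 115, px1_5 = 360, py1_5 = 160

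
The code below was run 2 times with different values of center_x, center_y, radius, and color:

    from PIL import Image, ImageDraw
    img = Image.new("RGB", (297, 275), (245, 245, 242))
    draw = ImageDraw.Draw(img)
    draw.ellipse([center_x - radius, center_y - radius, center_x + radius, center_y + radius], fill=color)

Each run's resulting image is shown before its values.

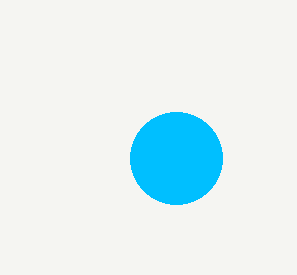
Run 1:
center_x = 176, center_y = 158, radius = 46, color = 'deepskyblue'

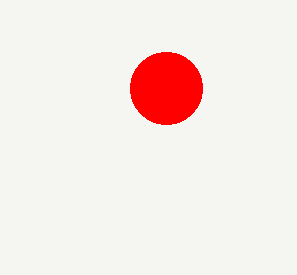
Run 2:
center_x = 166
center_y = 88
radius = 36
color = 'red'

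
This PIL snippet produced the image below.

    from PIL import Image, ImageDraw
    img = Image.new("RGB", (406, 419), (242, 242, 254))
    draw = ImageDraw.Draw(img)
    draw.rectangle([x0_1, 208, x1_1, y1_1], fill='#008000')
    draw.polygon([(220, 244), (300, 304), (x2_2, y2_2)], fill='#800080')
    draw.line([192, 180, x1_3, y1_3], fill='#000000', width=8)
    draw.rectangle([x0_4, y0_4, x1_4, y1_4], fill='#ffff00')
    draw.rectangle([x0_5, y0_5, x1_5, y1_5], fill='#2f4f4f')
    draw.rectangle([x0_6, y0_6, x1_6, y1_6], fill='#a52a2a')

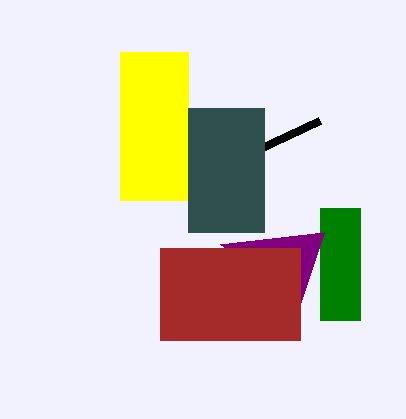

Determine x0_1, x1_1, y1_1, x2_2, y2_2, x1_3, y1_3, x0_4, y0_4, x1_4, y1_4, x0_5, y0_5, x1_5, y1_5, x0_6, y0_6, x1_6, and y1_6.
x0_1 = 320; x1_1 = 360; y1_1 = 320; x2_2 = 324; y2_2 = 232; x1_3 = 320; y1_3 = 120; x0_4 = 120; y0_4 = 52; x1_4 = 188; y1_4 = 200; x0_5 = 188; y0_5 = 108; x1_5 = 264; y1_5 = 232; x0_6 = 160; y0_6 = 248; x1_6 = 300; y1_6 = 340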